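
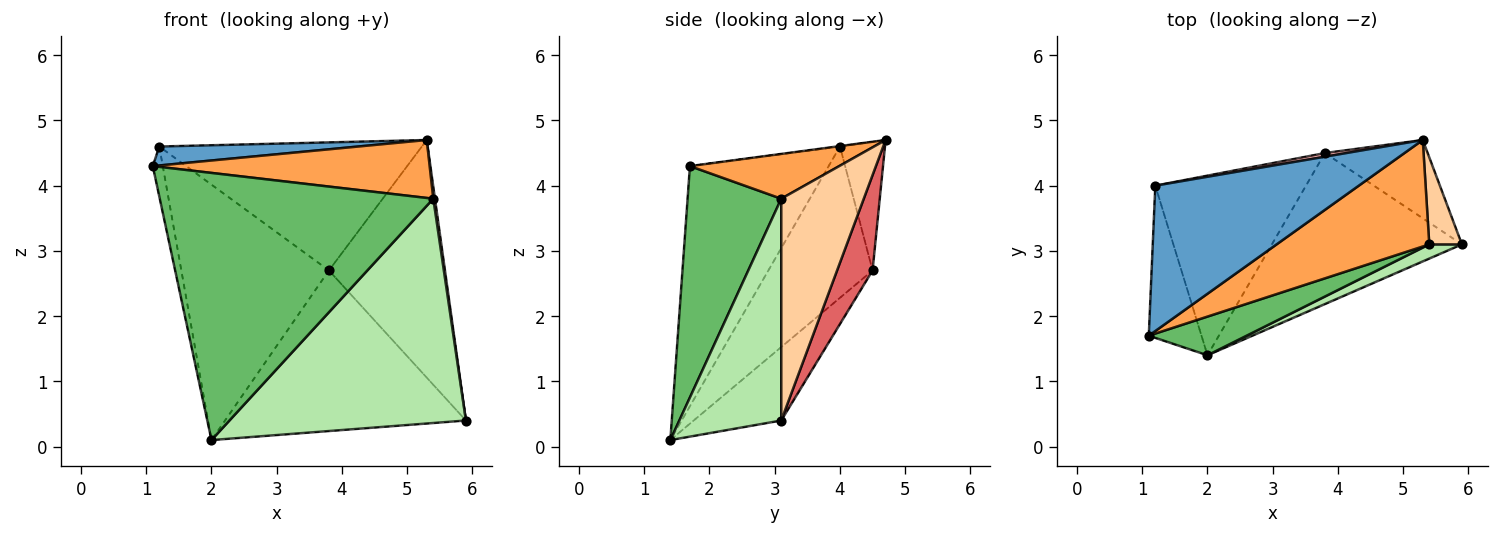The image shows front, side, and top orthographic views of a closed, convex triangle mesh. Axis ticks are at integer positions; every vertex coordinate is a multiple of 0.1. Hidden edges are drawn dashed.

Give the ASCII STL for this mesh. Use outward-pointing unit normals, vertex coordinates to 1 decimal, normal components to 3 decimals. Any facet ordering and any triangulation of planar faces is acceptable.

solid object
 facet normal -0.002 -0.129 0.992
  outer loop
   vertex 1.2 4.0 4.6
   vertex 1.1 1.7 4.3
   vertex 5.3 4.7 4.7
  endloop
 endfacet
 facet normal -0.974 0.070 -0.214
  outer loop
   vertex 1.2 4.0 4.6
   vertex 2.0 1.4 0.1
   vertex 1.1 1.7 4.3
  endloop
 endfacet
 facet normal 0.250 -0.463 0.851
  outer loop
   vertex 5.4 3.1 3.8
   vertex 5.3 4.7 4.7
   vertex 1.1 1.7 4.3
  endloop
 endfacet
 facet normal 0.989 -0.020 0.145
  outer loop
   vertex 5.4 3.1 3.8
   vertex 5.9 3.1 0.4
   vertex 5.3 4.7 4.7
  endloop
 endfacet
 facet normal 0.321 -0.937 0.136
  outer loop
   vertex 5.4 3.1 3.8
   vertex 1.1 1.7 4.3
   vertex 2.0 1.4 0.1
  endloop
 endfacet
 facet normal 0.395 -0.917 0.058
  outer loop
   vertex 5.4 3.1 3.8
   vertex 2.0 1.4 0.1
   vertex 5.9 3.1 0.4
  endloop
 endfacet
 facet normal 0.279 0.912 -0.300
  outer loop
   vertex 3.8 4.5 2.7
   vertex 5.3 4.7 4.7
   vertex 5.9 3.1 0.4
  endloop
 endfacet
 facet normal -0.169 0.985 0.028
  outer loop
   vertex 3.8 4.5 2.7
   vertex 1.2 4.0 4.6
   vertex 5.3 4.7 4.7
  endloop
 endfacet
 facet normal -0.256 0.704 -0.662
  outer loop
   vertex 3.8 4.5 2.7
   vertex 5.9 3.1 0.4
   vertex 2.0 1.4 0.1
  endloop
 endfacet
 facet normal -0.500 0.708 -0.498
  outer loop
   vertex 3.8 4.5 2.7
   vertex 2.0 1.4 0.1
   vertex 1.2 4.0 4.6
  endloop
 endfacet
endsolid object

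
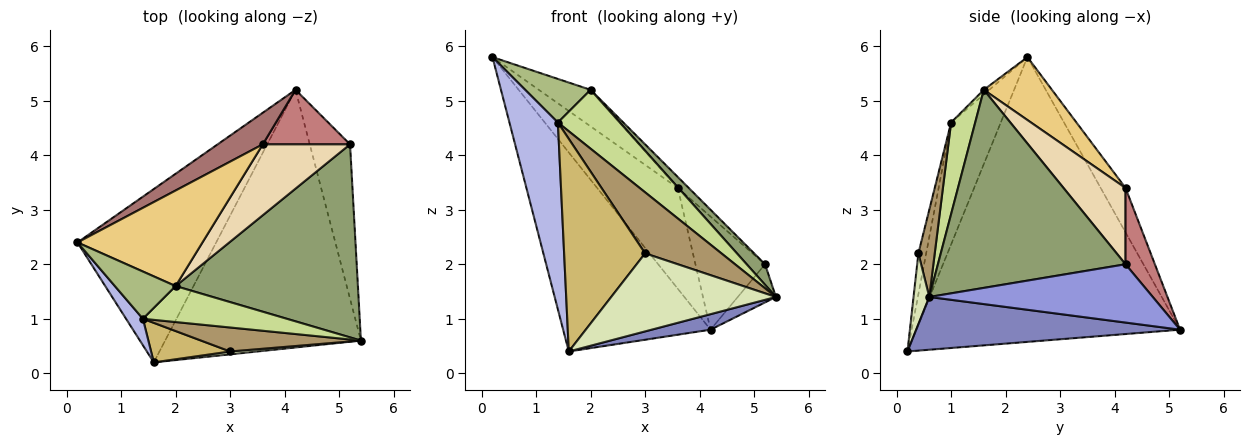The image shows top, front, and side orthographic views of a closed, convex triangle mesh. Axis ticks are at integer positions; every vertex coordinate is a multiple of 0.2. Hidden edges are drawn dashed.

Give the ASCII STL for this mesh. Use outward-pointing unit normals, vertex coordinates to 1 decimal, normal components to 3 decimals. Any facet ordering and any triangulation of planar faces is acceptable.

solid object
 facet normal -0.803 0.449 -0.391
  outer loop
   vertex 1.6 0.2 0.4
   vertex 0.2 2.4 5.8
   vertex 4.2 5.2 0.8
  endloop
 endfacet
 facet normal 0.260 -0.058 -0.964
  outer loop
   vertex 1.6 0.2 0.4
   vertex 4.2 5.2 0.8
   vertex 5.4 0.6 1.4
  endloop
 endfacet
 facet normal 0.815 0.139 -0.563
  outer loop
   vertex 5.2 4.2 2.0
   vertex 5.4 0.6 1.4
   vertex 4.2 5.2 0.8
  endloop
 endfacet
 facet normal -0.712 -0.695 0.098
  outer loop
   vertex 1.4 1.0 4.6
   vertex 0.2 2.4 5.8
   vertex 1.6 0.2 0.4
  endloop
 endfacet
 facet normal 0.734 -0.072 0.676
  outer loop
   vertex 2.0 1.6 5.2
   vertex 5.4 0.6 1.4
   vertex 5.2 4.2 2.0
  endloop
 endfacet
 facet normal -0.056 -0.677 0.734
  outer loop
   vertex 2.0 1.6 5.2
   vertex 0.2 2.4 5.8
   vertex 1.4 1.0 4.6
  endloop
 endfacet
 facet normal 0.315 -0.810 0.495
  outer loop
   vertex 2.0 1.6 5.2
   vertex 1.4 1.0 4.6
   vertex 5.4 0.6 1.4
  endloop
 endfacet
 facet normal 0.095 -0.995 0.037
  outer loop
   vertex 3.0 0.4 2.2
   vertex 1.6 0.2 0.4
   vertex 5.4 0.6 1.4
  endloop
 endfacet
 facet normal 0.196 -0.913 0.359
  outer loop
   vertex 3.0 0.4 2.2
   vertex 5.4 0.6 1.4
   vertex 1.4 1.0 4.6
  endloop
 endfacet
 facet normal -0.094 -0.979 0.182
  outer loop
   vertex 3.0 0.4 2.2
   vertex 1.4 1.0 4.6
   vertex 1.6 0.2 0.4
  endloop
 endfacet
 facet normal 0.425 0.323 0.845
  outer loop
   vertex 3.6 4.2 3.4
   vertex 0.2 2.4 5.8
   vertex 2.0 1.6 5.2
  endloop
 endfacet
 facet normal 0.654 0.115 0.748
  outer loop
   vertex 3.6 4.2 3.4
   vertex 2.0 1.6 5.2
   vertex 5.2 4.2 2.0
  endloop
 endfacet
 facet normal -0.282 0.915 0.287
  outer loop
   vertex 3.6 4.2 3.4
   vertex 4.2 5.2 0.8
   vertex 0.2 2.4 5.8
  endloop
 endfacet
 facet normal 0.355 0.842 0.406
  outer loop
   vertex 3.6 4.2 3.4
   vertex 5.2 4.2 2.0
   vertex 4.2 5.2 0.8
  endloop
 endfacet
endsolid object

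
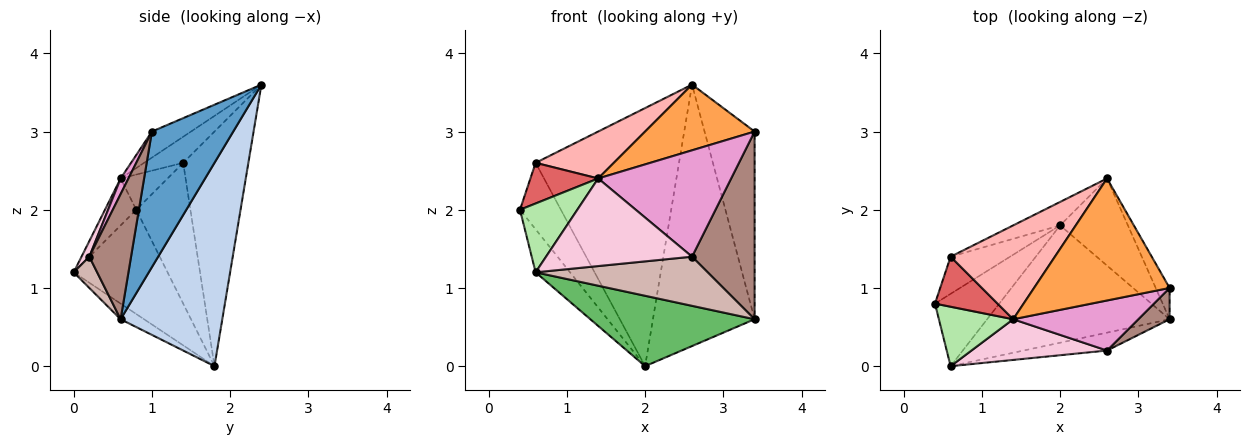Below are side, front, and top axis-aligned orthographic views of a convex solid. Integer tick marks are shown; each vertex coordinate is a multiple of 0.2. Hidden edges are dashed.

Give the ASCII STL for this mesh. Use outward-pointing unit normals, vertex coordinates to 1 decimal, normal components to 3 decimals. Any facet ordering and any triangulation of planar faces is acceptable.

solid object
 facet normal 0.848 0.522 -0.087
  outer loop
   vertex 3.4 0.6 0.6
   vertex 2.6 2.4 3.6
   vertex 3.4 1.0 3.0
  endloop
 endfacet
 facet normal 0.688 0.688 -0.229
  outer loop
   vertex 3.4 0.6 0.6
   vertex 2.0 1.8 0.0
   vertex 2.6 2.4 3.6
  endloop
 endfacet
 facet normal -0.167 -0.467 0.868
  outer loop
   vertex 1.4 0.6 2.4
   vertex 3.4 1.0 3.0
   vertex 2.6 2.4 3.6
  endloop
 endfacet
 facet normal -0.813 0.298 -0.501
  outer loop
   vertex 0.6 0.0 1.2
   vertex 0.4 0.8 2.0
   vertex 2.0 1.8 0.0
  endloop
 endfacet
 facet normal -0.073 -0.513 -0.855
  outer loop
   vertex 0.6 0.0 1.2
   vertex 2.0 1.8 0.0
   vertex 3.4 0.6 0.6
  endloop
 endfacet
 facet normal -0.382 -0.700 0.604
  outer loop
   vertex 0.6 0.0 1.2
   vertex 1.4 0.6 2.4
   vertex 0.4 0.8 2.0
  endloop
 endfacet
 facet normal -0.400 -0.578 0.711
  outer loop
   vertex 0.6 1.4 2.6
   vertex 0.4 0.8 2.0
   vertex 1.4 0.6 2.4
  endloop
 endfacet
 facet normal -0.218 -0.436 0.873
  outer loop
   vertex 0.6 1.4 2.6
   vertex 1.4 0.6 2.4
   vertex 2.6 2.4 3.6
  endloop
 endfacet
 facet normal -0.756 0.571 -0.319
  outer loop
   vertex 0.6 1.4 2.6
   vertex 2.0 1.8 0.0
   vertex 0.4 0.8 2.0
  endloop
 endfacet
 facet normal -0.412 0.907 -0.082
  outer loop
   vertex 0.6 1.4 2.6
   vertex 2.6 2.4 3.6
   vertex 2.0 1.8 0.0
  endloop
 endfacet
 facet normal 0.549 -0.824 0.137
  outer loop
   vertex 2.6 0.2 1.4
   vertex 3.4 0.6 0.6
   vertex 3.4 1.0 3.0
  endloop
 endfacet
 facet normal 0.127 -0.932 -0.339
  outer loop
   vertex 2.6 0.2 1.4
   vertex 0.6 0.0 1.2
   vertex 3.4 0.6 0.6
  endloop
 endfacet
 facet normal 0.053 -0.904 0.425
  outer loop
   vertex 2.6 0.2 1.4
   vertex 3.4 1.0 3.0
   vertex 1.4 0.6 2.4
  endloop
 endfacet
 facet normal 0.049 -0.906 0.421
  outer loop
   vertex 2.6 0.2 1.4
   vertex 1.4 0.6 2.4
   vertex 0.6 0.0 1.2
  endloop
 endfacet
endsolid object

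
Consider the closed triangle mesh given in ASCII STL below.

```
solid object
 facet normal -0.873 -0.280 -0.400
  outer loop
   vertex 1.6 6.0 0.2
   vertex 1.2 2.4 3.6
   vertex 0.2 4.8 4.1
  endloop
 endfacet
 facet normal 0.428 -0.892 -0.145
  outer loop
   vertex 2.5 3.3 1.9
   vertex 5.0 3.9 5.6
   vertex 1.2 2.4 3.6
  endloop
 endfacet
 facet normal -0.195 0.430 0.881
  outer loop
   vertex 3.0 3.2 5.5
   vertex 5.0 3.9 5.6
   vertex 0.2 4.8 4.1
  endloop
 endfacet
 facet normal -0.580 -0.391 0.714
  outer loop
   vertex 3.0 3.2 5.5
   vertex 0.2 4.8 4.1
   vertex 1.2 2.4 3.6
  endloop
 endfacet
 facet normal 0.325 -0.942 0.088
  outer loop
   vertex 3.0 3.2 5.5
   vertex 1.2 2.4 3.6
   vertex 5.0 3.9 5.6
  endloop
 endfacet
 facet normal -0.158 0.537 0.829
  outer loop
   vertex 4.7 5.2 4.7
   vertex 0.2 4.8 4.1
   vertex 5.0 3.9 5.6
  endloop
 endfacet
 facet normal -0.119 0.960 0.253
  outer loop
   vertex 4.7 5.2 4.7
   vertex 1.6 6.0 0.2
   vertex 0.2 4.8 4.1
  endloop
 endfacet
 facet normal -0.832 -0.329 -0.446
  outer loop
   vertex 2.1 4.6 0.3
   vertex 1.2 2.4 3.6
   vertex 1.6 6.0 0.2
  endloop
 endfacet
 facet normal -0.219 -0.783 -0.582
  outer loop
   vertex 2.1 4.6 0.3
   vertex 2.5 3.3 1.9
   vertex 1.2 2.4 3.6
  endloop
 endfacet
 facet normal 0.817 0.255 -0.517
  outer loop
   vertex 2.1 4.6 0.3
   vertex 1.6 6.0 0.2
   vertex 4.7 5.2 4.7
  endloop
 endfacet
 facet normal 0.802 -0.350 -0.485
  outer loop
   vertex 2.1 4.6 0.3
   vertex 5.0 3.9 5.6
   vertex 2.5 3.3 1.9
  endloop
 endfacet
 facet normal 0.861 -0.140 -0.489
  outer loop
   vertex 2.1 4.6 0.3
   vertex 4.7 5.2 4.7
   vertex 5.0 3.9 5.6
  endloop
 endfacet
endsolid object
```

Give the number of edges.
18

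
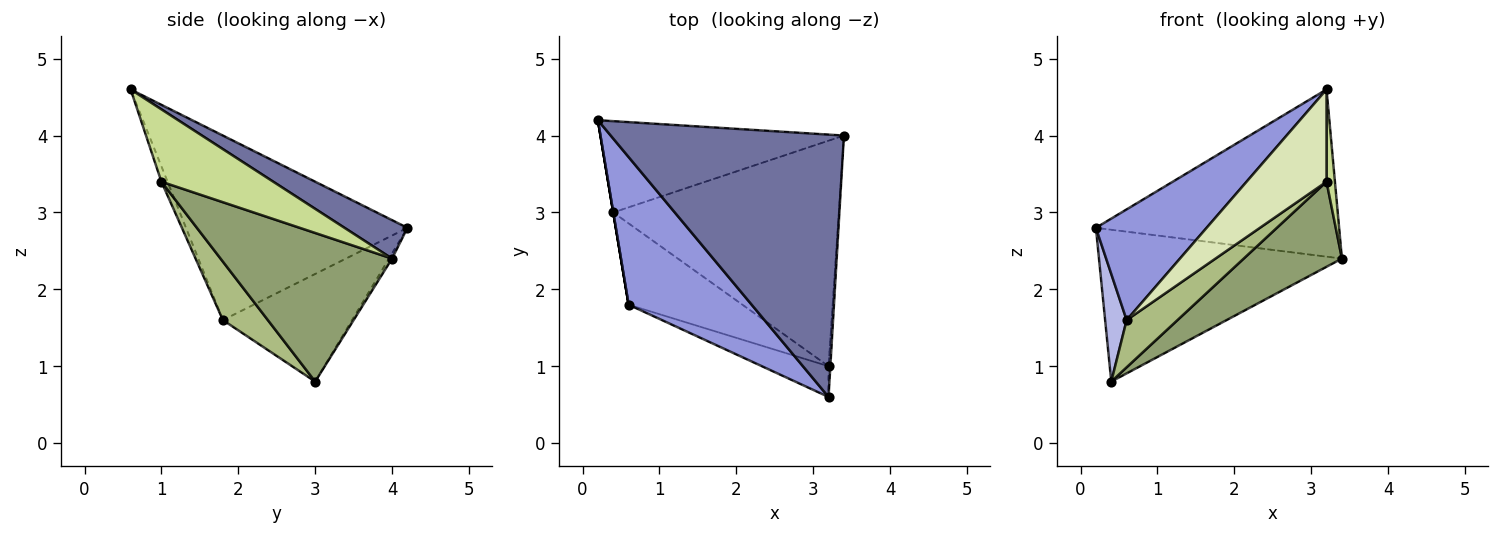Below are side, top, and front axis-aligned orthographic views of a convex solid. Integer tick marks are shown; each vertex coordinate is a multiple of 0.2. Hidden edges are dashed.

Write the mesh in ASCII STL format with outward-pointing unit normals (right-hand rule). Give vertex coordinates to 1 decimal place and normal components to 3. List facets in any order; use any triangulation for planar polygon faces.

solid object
 facet normal 0.138 0.532 0.835
  outer loop
   vertex 3.2 0.6 4.6
   vertex 3.4 4.0 2.4
   vertex 0.2 4.2 2.8
  endloop
 endfacet
 facet normal -0.011 0.857 -0.515
  outer loop
   vertex 0.4 3.0 0.8
   vertex 0.2 4.2 2.8
   vertex 3.4 4.0 2.4
  endloop
 endfacet
 facet normal -0.768 -0.384 0.512
  outer loop
   vertex 0.6 1.8 1.6
   vertex 3.2 0.6 4.6
   vertex 0.2 4.2 2.8
  endloop
 endfacet
 facet normal -0.986 -0.164 0.000
  outer loop
   vertex 0.6 1.8 1.6
   vertex 0.2 4.2 2.8
   vertex 0.4 3.0 0.8
  endloop
 endfacet
 facet normal 0.525 -0.300 -0.796
  outer loop
   vertex 3.2 1.0 3.4
   vertex 0.4 3.0 0.8
   vertex 3.4 4.0 2.4
  endloop
 endfacet
 facet normal 0.406 -0.459 -0.790
  outer loop
   vertex 3.2 1.0 3.4
   vertex 0.6 1.8 1.6
   vertex 0.4 3.0 0.8
  endloop
 endfacet
 facet normal 0.997 -0.075 -0.025
  outer loop
   vertex 3.2 1.0 3.4
   vertex 3.4 4.0 2.4
   vertex 3.2 0.6 4.6
  endloop
 endfacet
 facet normal -0.073 -0.946 -0.315
  outer loop
   vertex 3.2 1.0 3.4
   vertex 3.2 0.6 4.6
   vertex 0.6 1.8 1.6
  endloop
 endfacet
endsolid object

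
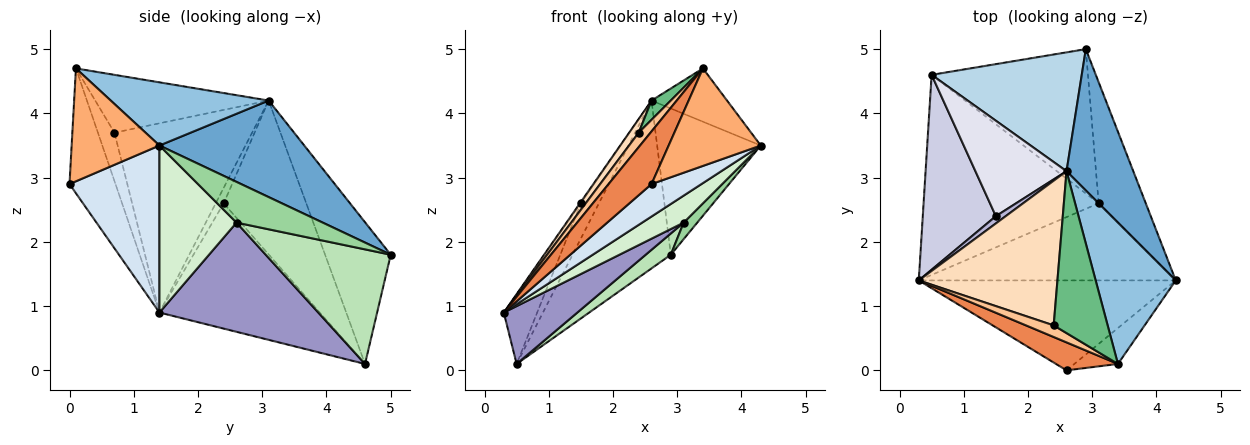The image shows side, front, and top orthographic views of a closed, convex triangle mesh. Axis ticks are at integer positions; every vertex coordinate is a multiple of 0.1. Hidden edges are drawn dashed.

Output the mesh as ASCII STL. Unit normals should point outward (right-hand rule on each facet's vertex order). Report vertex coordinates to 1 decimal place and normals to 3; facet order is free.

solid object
 facet normal 0.709 0.507 0.490
  outer loop
   vertex 2.6 3.1 4.2
   vertex 4.3 1.4 3.5
   vertex 2.9 5.0 1.8
  endloop
 endfacet
 facet normal 0.594 0.284 0.753
  outer loop
   vertex 2.6 3.1 4.2
   vertex 3.4 0.1 4.7
   vertex 4.3 1.4 3.5
  endloop
 endfacet
 facet normal -0.479 0.716 0.507
  outer loop
   vertex 0.5 4.6 0.1
   vertex 2.6 3.1 4.2
   vertex 2.9 5.0 1.8
  endloop
 endfacet
 facet normal 0.522 -0.289 -0.803
  outer loop
   vertex 2.6 0.0 2.9
   vertex 0.3 1.4 0.9
   vertex 4.3 1.4 3.5
  endloop
 endfacet
 facet normal -0.687 -0.642 0.341
  outer loop
   vertex 2.6 0.0 2.9
   vertex 3.4 0.1 4.7
   vertex 0.3 1.4 0.9
  endloop
 endfacet
 facet normal 0.667 -0.699 -0.258
  outer loop
   vertex 2.6 0.0 2.9
   vertex 4.3 1.4 3.5
   vertex 3.4 0.1 4.7
  endloop
 endfacet
 facet normal -0.738 -0.527 0.422
  outer loop
   vertex 2.4 0.7 3.7
   vertex 0.3 1.4 0.9
   vertex 3.4 0.1 4.7
  endloop
 endfacet
 facet normal -0.805 -0.056 0.590
  outer loop
   vertex 2.4 0.7 3.7
   vertex 2.6 3.1 4.2
   vertex 0.3 1.4 0.9
  endloop
 endfacet
 facet normal -0.729 -0.081 0.680
  outer loop
   vertex 2.4 0.7 3.7
   vertex 3.4 0.1 4.7
   vertex 2.6 3.1 4.2
  endloop
 endfacet
 facet normal 0.650 -0.103 -0.753
  outer loop
   vertex 3.1 2.6 2.3
   vertex 2.9 5.0 1.8
   vertex 4.3 1.4 3.5
  endloop
 endfacet
 facet normal 0.587 -0.118 -0.801
  outer loop
   vertex 3.1 2.6 2.3
   vertex 0.5 4.6 0.1
   vertex 2.9 5.0 1.8
  endloop
 endfacet
 facet normal 0.523 -0.282 -0.805
  outer loop
   vertex 3.1 2.6 2.3
   vertex 4.3 1.4 3.5
   vertex 0.3 1.4 0.9
  endloop
 endfacet
 facet normal 0.514 -0.238 -0.824
  outer loop
   vertex 3.1 2.6 2.3
   vertex 0.3 1.4 0.9
   vertex 0.5 4.6 0.1
  endloop
 endfacet
 facet normal -0.840 0.102 0.533
  outer loop
   vertex 1.5 2.4 2.6
   vertex 0.3 1.4 0.9
   vertex 2.6 3.1 4.2
  endloop
 endfacet
 facet normal -0.850 0.177 0.496
  outer loop
   vertex 1.5 2.4 2.6
   vertex 0.5 4.6 0.1
   vertex 0.3 1.4 0.9
  endloop
 endfacet
 facet normal -0.846 0.185 0.501
  outer loop
   vertex 1.5 2.4 2.6
   vertex 2.6 3.1 4.2
   vertex 0.5 4.6 0.1
  endloop
 endfacet
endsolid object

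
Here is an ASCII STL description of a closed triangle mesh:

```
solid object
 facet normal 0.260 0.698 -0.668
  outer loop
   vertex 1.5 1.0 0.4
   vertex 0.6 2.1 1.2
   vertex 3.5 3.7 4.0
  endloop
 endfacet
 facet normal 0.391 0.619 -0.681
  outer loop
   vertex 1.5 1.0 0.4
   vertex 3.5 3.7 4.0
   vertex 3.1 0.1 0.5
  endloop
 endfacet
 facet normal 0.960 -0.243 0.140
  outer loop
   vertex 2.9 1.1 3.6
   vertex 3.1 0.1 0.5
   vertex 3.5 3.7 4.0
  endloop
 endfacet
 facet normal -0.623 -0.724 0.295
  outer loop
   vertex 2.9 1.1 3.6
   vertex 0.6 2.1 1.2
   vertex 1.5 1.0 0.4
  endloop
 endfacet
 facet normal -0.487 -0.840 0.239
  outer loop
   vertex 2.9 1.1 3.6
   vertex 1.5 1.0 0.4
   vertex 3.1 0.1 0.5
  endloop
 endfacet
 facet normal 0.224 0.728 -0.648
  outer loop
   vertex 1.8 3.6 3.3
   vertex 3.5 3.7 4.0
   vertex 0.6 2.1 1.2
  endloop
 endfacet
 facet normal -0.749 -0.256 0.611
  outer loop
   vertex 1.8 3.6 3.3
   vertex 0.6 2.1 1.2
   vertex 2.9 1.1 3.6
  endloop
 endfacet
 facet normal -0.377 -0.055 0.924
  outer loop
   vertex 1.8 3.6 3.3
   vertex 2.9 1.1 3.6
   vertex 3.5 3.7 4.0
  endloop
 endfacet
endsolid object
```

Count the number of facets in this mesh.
8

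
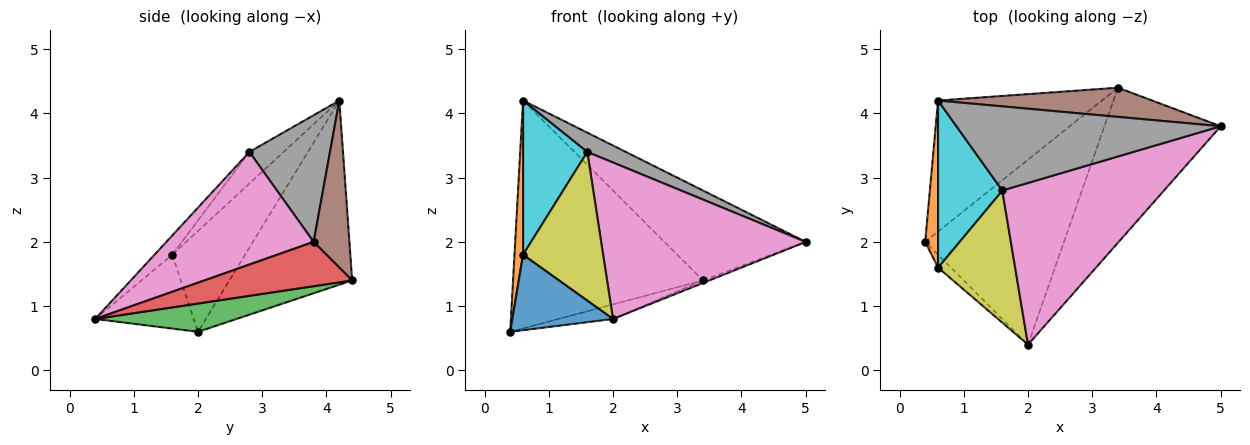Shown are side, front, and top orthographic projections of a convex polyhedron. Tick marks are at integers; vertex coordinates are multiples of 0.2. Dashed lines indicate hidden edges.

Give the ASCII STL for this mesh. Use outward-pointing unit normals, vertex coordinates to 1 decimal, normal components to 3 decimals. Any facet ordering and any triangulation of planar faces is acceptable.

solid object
 facet normal -0.694 -0.709 -0.121
  outer loop
   vertex 0.6 1.6 1.8
   vertex 0.4 2.0 0.6
   vertex 2.0 0.4 0.8
  endloop
 endfacet
 facet normal -0.985 -0.116 0.126
  outer loop
   vertex 0.6 1.6 1.8
   vertex 0.6 4.2 4.2
   vertex 0.4 2.0 0.6
  endloop
 endfacet
 facet normal 0.199 0.077 -0.977
  outer loop
   vertex 3.4 4.4 1.4
   vertex 2.0 0.4 0.8
   vertex 0.4 2.0 0.6
  endloop
 endfacet
 facet normal 0.356 0.015 -0.934
  outer loop
   vertex 3.4 4.4 1.4
   vertex 5.0 3.8 2.0
   vertex 2.0 0.4 0.8
  endloop
 endfacet
 facet normal -0.489 0.756 -0.435
  outer loop
   vertex 3.4 4.4 1.4
   vertex 0.4 2.0 0.6
   vertex 0.6 4.2 4.2
  endloop
 endfacet
 facet normal 0.234 0.925 0.300
  outer loop
   vertex 3.4 4.4 1.4
   vertex 0.6 4.2 4.2
   vertex 5.0 3.8 2.0
  endloop
 endfacet
 facet normal 0.448 -0.622 0.643
  outer loop
   vertex 1.6 2.8 3.4
   vertex 2.0 0.4 0.8
   vertex 5.0 3.8 2.0
  endloop
 endfacet
 facet normal 0.423 -0.202 0.883
  outer loop
   vertex 1.6 2.8 3.4
   vertex 5.0 3.8 2.0
   vertex 0.6 4.2 4.2
  endloop
 endfacet
 facet normal -0.164 -0.737 0.655
  outer loop
   vertex 1.6 2.8 3.4
   vertex 0.6 1.6 1.8
   vertex 2.0 0.4 0.8
  endloop
 endfacet
 facet normal -0.340 -0.638 0.691
  outer loop
   vertex 1.6 2.8 3.4
   vertex 0.6 4.2 4.2
   vertex 0.6 1.6 1.8
  endloop
 endfacet
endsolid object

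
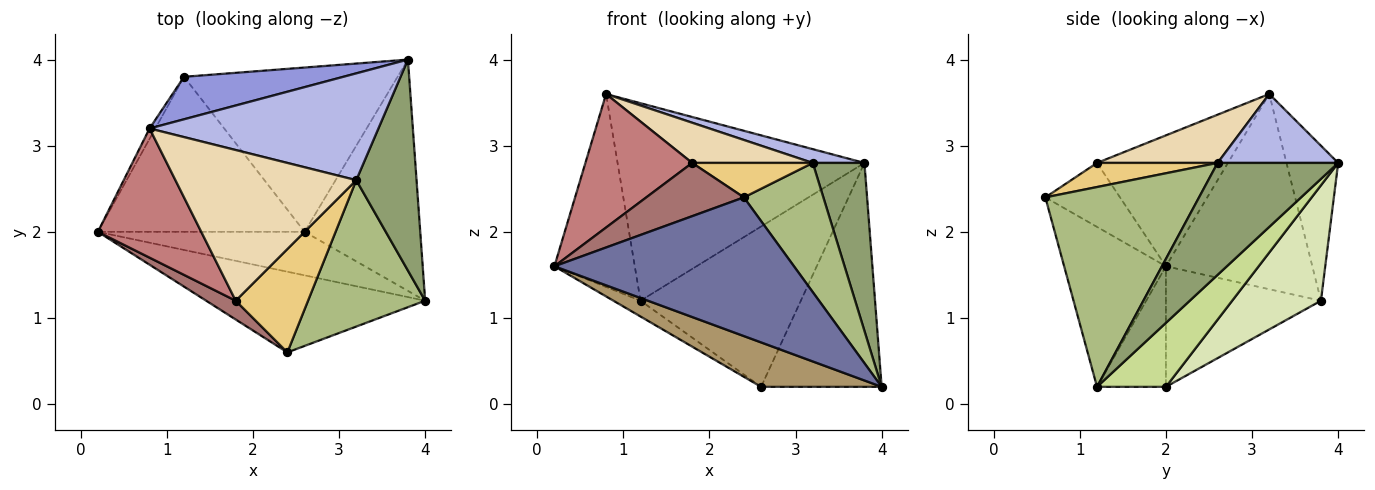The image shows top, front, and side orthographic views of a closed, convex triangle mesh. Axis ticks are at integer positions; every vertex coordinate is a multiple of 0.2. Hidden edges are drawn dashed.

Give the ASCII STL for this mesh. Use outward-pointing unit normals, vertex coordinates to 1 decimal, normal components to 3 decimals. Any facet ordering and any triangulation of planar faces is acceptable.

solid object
 facet normal -0.345 -0.811 -0.472
  outer loop
   vertex 2.4 0.6 2.4
   vertex 0.2 2.0 1.6
   vertex 4.0 1.2 0.2
  endloop
 endfacet
 facet normal -0.876 0.481 -0.026
  outer loop
   vertex 1.2 3.8 1.2
   vertex 0.2 2.0 1.6
   vertex 0.8 3.2 3.6
  endloop
 endfacet
 facet normal -0.200 0.958 0.206
  outer loop
   vertex 1.2 3.8 1.2
   vertex 0.8 3.2 3.6
   vertex 3.8 4.0 2.8
  endloop
 endfacet
 facet normal 0.286 -0.123 0.950
  outer loop
   vertex 3.2 2.6 2.8
   vertex 3.8 4.0 2.8
   vertex 0.8 3.2 3.6
  endloop
 endfacet
 facet normal 0.824 -0.353 0.444
  outer loop
   vertex 3.2 2.6 2.8
   vertex 4.0 1.2 0.2
   vertex 3.8 4.0 2.8
  endloop
 endfacet
 facet normal 0.788 -0.407 0.462
  outer loop
   vertex 3.2 2.6 2.8
   vertex 2.4 0.6 2.4
   vertex 4.0 1.2 0.2
  endloop
 endfacet
 facet normal 0.369 0.646 -0.668
  outer loop
   vertex 2.6 2.0 0.2
   vertex 3.8 4.0 2.8
   vertex 4.0 1.2 0.2
  endloop
 endfacet
 facet normal 0.361 0.651 -0.668
  outer loop
   vertex 2.6 2.0 0.2
   vertex 1.2 3.8 1.2
   vertex 3.8 4.0 2.8
  endloop
 endfacet
 facet normal -0.378 -0.661 -0.648
  outer loop
   vertex 2.6 2.0 0.2
   vertex 4.0 1.2 0.2
   vertex 0.2 2.0 1.6
  endloop
 endfacet
 facet normal -0.502 0.088 -0.860
  outer loop
   vertex 2.6 2.0 0.2
   vertex 0.2 2.0 1.6
   vertex 1.2 3.8 1.2
  endloop
 endfacet
 facet normal 0.302 -0.302 0.905
  outer loop
   vertex 1.8 1.2 2.8
   vertex 2.4 0.6 2.4
   vertex 3.2 2.6 2.8
  endloop
 endfacet
 facet normal 0.250 -0.250 0.936
  outer loop
   vertex 1.8 1.2 2.8
   vertex 3.2 2.6 2.8
   vertex 0.8 3.2 3.6
  endloop
 endfacet
 facet normal -0.585 -0.765 0.270
  outer loop
   vertex 1.8 1.2 2.8
   vertex 0.2 2.0 1.6
   vertex 2.4 0.6 2.4
  endloop
 endfacet
 facet normal -0.661 -0.539 0.522
  outer loop
   vertex 1.8 1.2 2.8
   vertex 0.8 3.2 3.6
   vertex 0.2 2.0 1.6
  endloop
 endfacet
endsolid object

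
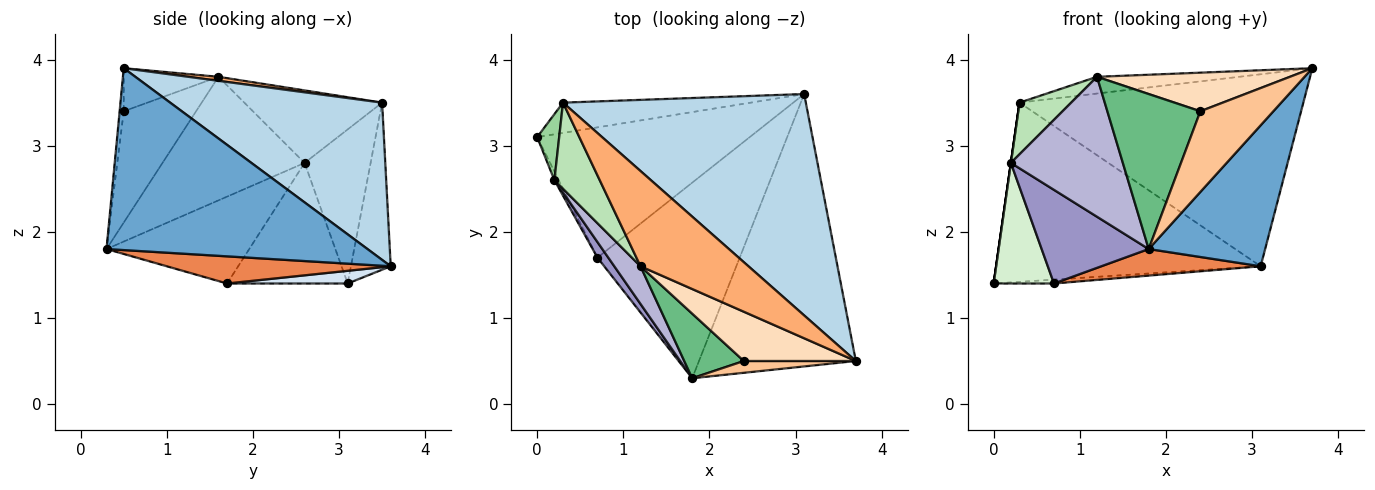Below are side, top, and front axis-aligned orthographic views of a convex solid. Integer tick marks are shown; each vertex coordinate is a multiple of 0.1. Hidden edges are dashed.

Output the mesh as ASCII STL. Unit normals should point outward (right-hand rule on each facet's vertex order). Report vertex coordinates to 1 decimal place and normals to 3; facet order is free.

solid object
 facet normal 0.717 -0.320 -0.619
  outer loop
   vertex 1.8 0.3 1.8
   vertex 3.1 3.6 1.6
   vertex 3.7 0.5 3.9
  endloop
 endfacet
 facet normal -0.147 0.975 -0.165
  outer loop
   vertex 0.3 3.5 3.5
   vertex 3.1 3.6 1.6
   vertex 0.0 3.1 1.4
  endloop
 endfacet
 facet normal 0.439 0.589 0.679
  outer loop
   vertex 0.3 3.5 3.5
   vertex 3.7 0.5 3.9
   vertex 3.1 3.6 1.6
  endloop
 endfacet
 facet normal 0.060 0.030 -0.998
  outer loop
   vertex 0.7 1.7 1.4
   vertex 0.0 3.1 1.4
   vertex 3.1 3.6 1.6
  endloop
 endfacet
 facet normal 0.186 -0.132 -0.974
  outer loop
   vertex 0.7 1.7 1.4
   vertex 3.1 3.6 1.6
   vertex 1.8 0.3 1.8
  endloop
 endfacet
 facet normal 0.037 0.173 0.984
  outer loop
   vertex 1.2 1.6 3.8
   vertex 3.7 0.5 3.9
   vertex 0.3 3.5 3.5
  endloop
 endfacet
 facet normal -0.056 -0.988 0.144
  outer loop
   vertex 2.4 0.5 3.4
   vertex 1.8 0.3 1.8
   vertex 3.7 0.5 3.9
  endloop
 endfacet
 facet normal -0.290 -0.590 0.753
  outer loop
   vertex 2.4 0.5 3.4
   vertex 3.7 0.5 3.9
   vertex 1.2 1.6 3.8
  endloop
 endfacet
 facet normal -0.583 -0.750 0.312
  outer loop
   vertex 2.4 0.5 3.4
   vertex 1.2 1.6 3.8
   vertex 1.8 0.3 1.8
  endloop
 endfacet
 facet normal -0.990 0.000 0.141
  outer loop
   vertex 0.2 2.6 2.8
   vertex 0.3 3.5 3.5
   vertex 0.0 3.1 1.4
  endloop
 endfacet
 facet normal -0.808 -0.303 0.505
  outer loop
   vertex 0.2 2.6 2.8
   vertex 1.2 1.6 3.8
   vertex 0.3 3.5 3.5
  endloop
 endfacet
 facet normal -0.894 -0.447 -0.032
  outer loop
   vertex 0.2 2.6 2.8
   vertex 0.0 3.1 1.4
   vertex 0.7 1.7 1.4
  endloop
 endfacet
 facet normal -0.796 -0.597 0.100
  outer loop
   vertex 0.2 2.6 2.8
   vertex 0.7 1.7 1.4
   vertex 1.8 0.3 1.8
  endloop
 endfacet
 facet normal -0.775 -0.610 0.164
  outer loop
   vertex 0.2 2.6 2.8
   vertex 1.8 0.3 1.8
   vertex 1.2 1.6 3.8
  endloop
 endfacet
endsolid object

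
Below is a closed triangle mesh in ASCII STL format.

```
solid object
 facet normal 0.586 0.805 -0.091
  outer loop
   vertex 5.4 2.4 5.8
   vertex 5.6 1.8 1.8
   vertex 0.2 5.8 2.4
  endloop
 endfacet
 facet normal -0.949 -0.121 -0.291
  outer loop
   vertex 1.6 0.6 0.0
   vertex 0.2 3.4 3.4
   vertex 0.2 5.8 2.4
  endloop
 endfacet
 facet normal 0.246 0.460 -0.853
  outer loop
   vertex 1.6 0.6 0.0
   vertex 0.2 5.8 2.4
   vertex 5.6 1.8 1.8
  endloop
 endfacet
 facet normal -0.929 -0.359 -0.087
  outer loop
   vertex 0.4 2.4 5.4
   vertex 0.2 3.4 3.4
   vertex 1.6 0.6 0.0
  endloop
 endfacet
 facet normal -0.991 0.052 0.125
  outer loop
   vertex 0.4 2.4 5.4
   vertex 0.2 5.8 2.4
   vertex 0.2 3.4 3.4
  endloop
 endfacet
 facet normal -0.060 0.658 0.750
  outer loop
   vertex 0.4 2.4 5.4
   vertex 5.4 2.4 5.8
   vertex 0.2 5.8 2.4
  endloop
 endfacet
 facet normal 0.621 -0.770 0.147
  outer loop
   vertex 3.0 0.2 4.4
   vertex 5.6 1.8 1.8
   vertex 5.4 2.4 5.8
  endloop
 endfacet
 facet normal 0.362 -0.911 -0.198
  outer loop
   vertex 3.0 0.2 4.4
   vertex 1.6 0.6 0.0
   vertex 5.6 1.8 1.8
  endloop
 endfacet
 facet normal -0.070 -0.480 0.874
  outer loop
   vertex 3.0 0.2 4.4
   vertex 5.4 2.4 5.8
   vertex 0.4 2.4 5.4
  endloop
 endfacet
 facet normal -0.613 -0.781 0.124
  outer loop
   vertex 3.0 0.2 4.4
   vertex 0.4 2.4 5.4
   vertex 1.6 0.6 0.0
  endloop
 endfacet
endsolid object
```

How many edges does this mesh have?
15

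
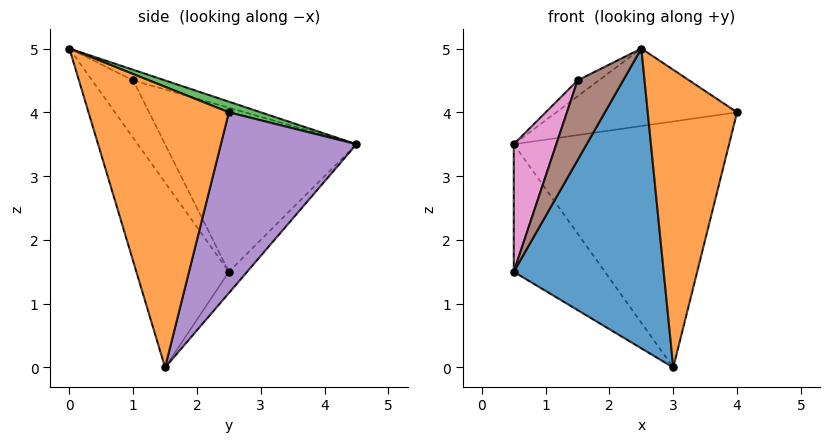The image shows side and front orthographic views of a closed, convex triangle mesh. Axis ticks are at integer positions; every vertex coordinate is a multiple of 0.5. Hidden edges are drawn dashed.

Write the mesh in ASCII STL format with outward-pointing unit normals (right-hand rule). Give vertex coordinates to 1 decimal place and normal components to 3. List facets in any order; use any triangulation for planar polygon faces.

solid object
 facet normal -0.502 -0.813 -0.294
  outer loop
   vertex 3.0 1.5 0.0
   vertex 2.5 0.0 5.0
   vertex 0.5 2.5 1.5
  endloop
 endfacet
 facet normal 0.841 -0.535 -0.076
  outer loop
   vertex 3.0 1.5 0.0
   vertex 4.0 2.5 4.0
   vertex 2.5 0.0 5.0
  endloop
 endfacet
 facet normal 0.060 0.340 0.939
  outer loop
   vertex 0.5 4.5 3.5
   vertex 2.5 0.0 5.0
   vertex 4.0 2.5 4.0
  endloop
 endfacet
 facet normal -0.140 0.700 -0.700
  outer loop
   vertex 0.5 4.5 3.5
   vertex 3.0 1.5 0.0
   vertex 0.5 2.5 1.5
  endloop
 endfacet
 facet normal 0.504 0.800 -0.326
  outer loop
   vertex 0.5 4.5 3.5
   vertex 4.0 2.5 4.0
   vertex 3.0 1.5 0.0
  endloop
 endfacet
 facet normal -0.662 -0.735 -0.147
  outer loop
   vertex 1.5 1.0 4.5
   vertex 0.5 2.5 1.5
   vertex 2.5 0.0 5.0
  endloop
 endfacet
 facet normal -0.954 -0.212 0.212
  outer loop
   vertex 1.5 1.0 4.5
   vertex 0.5 4.5 3.5
   vertex 0.5 2.5 1.5
  endloop
 endfacet
 facet normal -0.282 0.188 0.941
  outer loop
   vertex 1.5 1.0 4.5
   vertex 2.5 0.0 5.0
   vertex 0.5 4.5 3.5
  endloop
 endfacet
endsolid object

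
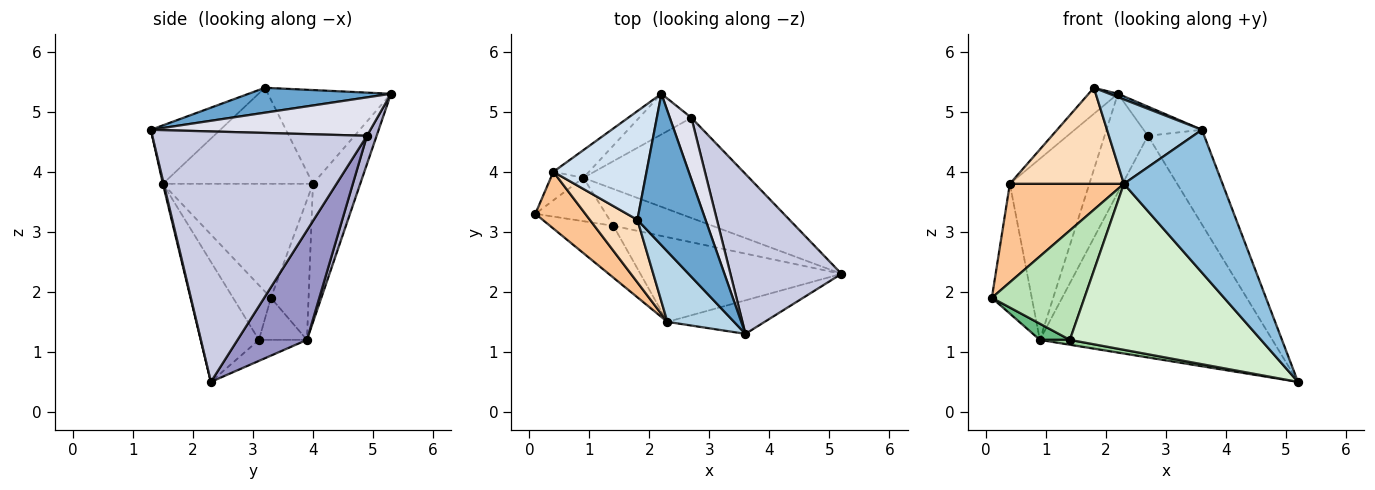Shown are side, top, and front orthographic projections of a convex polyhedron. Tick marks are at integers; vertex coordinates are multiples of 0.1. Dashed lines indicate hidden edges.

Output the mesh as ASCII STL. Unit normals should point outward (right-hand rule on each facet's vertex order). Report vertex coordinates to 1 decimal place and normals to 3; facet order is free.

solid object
 facet normal 0.343 -0.021 0.939
  outer loop
   vertex 1.8 3.2 5.4
   vertex 3.6 1.3 4.7
   vertex 2.2 5.3 5.3
  endloop
 endfacet
 facet normal 0.008 -0.973 -0.229
  outer loop
   vertex 2.3 1.5 3.8
   vertex 5.2 2.3 0.5
   vertex 3.6 1.3 4.7
  endloop
 endfacet
 facet normal -0.490 -0.670 0.558
  outer loop
   vertex 2.3 1.5 3.8
   vertex 3.6 1.3 4.7
   vertex 1.8 3.2 5.4
  endloop
 endfacet
 facet normal -0.699 0.166 0.695
  outer loop
   vertex 0.4 4.0 3.8
   vertex 1.8 3.2 5.4
   vertex 2.2 5.3 5.3
  endloop
 endfacet
 facet normal -0.677 0.719 -0.158
  outer loop
   vertex 0.4 4.0 3.8
   vertex 0.9 3.9 1.2
   vertex 0.1 3.3 1.9
  endloop
 endfacet
 facet normal -0.507 0.852 -0.130
  outer loop
   vertex 0.4 4.0 3.8
   vertex 2.2 5.3 5.3
   vertex 0.9 3.9 1.2
  endloop
 endfacet
 facet normal -0.752 -0.571 0.329
  outer loop
   vertex 0.4 4.0 3.8
   vertex 0.1 3.3 1.9
   vertex 2.3 1.5 3.8
  endloop
 endfacet
 facet normal -0.741 -0.563 0.367
  outer loop
   vertex 0.4 4.0 3.8
   vertex 2.3 1.5 3.8
   vertex 1.8 3.2 5.4
  endloop
 endfacet
 facet normal -0.487 -0.305 -0.818
  outer loop
   vertex 1.4 3.1 1.2
   vertex 0.1 3.3 1.9
   vertex 0.9 3.9 1.2
  endloop
 endfacet
 facet normal -0.206 -0.129 -0.970
  outer loop
   vertex 1.4 3.1 1.2
   vertex 0.9 3.9 1.2
   vertex 5.2 2.3 0.5
  endloop
 endfacet
 facet normal -0.347 -0.848 -0.402
  outer loop
   vertex 1.4 3.1 1.2
   vertex 2.3 1.5 3.8
   vertex 0.1 3.3 1.9
  endloop
 endfacet
 facet normal -0.262 -0.860 -0.438
  outer loop
   vertex 1.4 3.1 1.2
   vertex 5.2 2.3 0.5
   vertex 2.3 1.5 3.8
  endloop
 endfacet
 facet normal 0.262 0.879 -0.398
  outer loop
   vertex 2.7 4.9 4.6
   vertex 5.2 2.3 0.5
   vertex 0.9 3.9 1.2
  endloop
 endfacet
 facet normal 0.202 0.906 -0.373
  outer loop
   vertex 2.7 4.9 4.6
   vertex 0.9 3.9 1.2
   vertex 2.2 5.3 5.3
  endloop
 endfacet
 facet normal 0.889 0.233 0.394
  outer loop
   vertex 2.7 4.9 4.6
   vertex 3.6 1.3 4.7
   vertex 5.2 2.3 0.5
  endloop
 endfacet
 facet normal 0.849 0.226 0.478
  outer loop
   vertex 2.7 4.9 4.6
   vertex 2.2 5.3 5.3
   vertex 3.6 1.3 4.7
  endloop
 endfacet
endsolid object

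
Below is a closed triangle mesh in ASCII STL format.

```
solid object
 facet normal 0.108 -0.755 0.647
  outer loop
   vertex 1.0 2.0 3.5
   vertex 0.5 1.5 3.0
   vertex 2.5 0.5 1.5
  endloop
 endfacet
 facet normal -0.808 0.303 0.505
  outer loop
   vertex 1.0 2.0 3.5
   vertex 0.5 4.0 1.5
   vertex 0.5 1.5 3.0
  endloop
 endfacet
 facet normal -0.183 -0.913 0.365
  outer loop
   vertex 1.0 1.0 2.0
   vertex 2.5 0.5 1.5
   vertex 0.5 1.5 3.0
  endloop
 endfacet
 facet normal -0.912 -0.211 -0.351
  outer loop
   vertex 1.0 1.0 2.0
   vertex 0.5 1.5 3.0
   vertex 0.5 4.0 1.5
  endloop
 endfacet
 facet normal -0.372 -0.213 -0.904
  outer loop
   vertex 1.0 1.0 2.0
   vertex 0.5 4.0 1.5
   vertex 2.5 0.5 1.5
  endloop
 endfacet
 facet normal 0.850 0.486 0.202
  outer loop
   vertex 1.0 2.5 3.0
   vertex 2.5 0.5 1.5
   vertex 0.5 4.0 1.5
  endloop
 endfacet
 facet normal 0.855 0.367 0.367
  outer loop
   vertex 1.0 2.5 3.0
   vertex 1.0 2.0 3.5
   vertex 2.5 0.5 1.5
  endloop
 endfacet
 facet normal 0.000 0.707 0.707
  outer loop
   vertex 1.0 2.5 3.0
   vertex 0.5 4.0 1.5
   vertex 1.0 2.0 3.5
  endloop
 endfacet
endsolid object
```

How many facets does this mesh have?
8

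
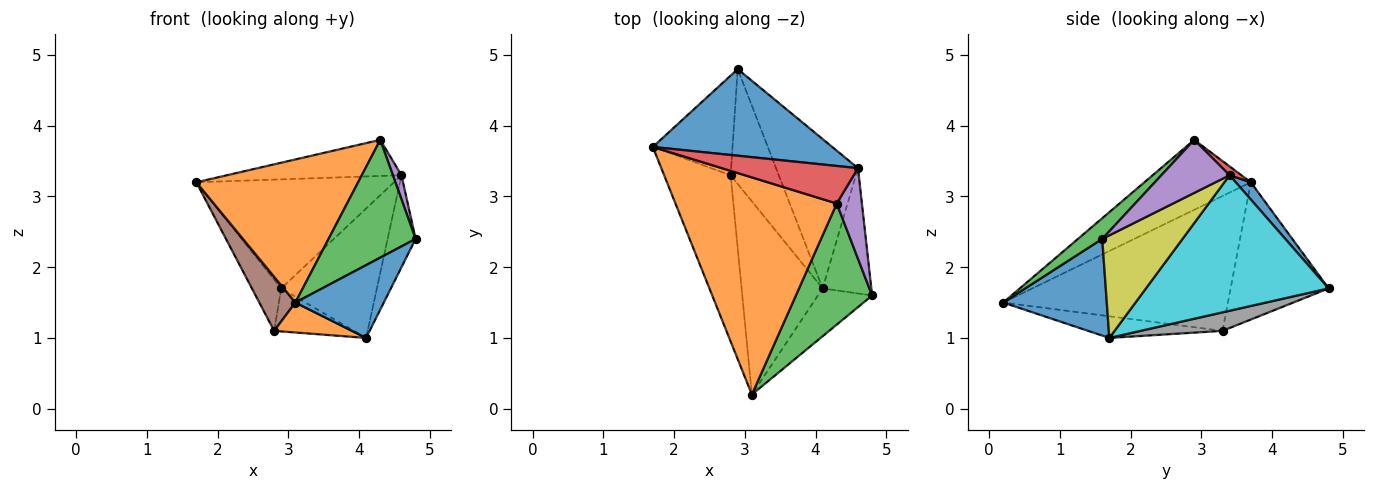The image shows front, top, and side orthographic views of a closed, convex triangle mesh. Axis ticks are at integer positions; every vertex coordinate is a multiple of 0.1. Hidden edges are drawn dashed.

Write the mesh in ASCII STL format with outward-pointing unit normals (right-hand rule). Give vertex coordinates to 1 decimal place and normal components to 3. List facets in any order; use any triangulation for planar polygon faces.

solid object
 facet normal 0.059 0.782 0.621
  outer loop
   vertex 4.6 3.4 3.3
   vertex 2.9 4.8 1.7
   vertex 1.7 3.7 3.2
  endloop
 endfacet
 facet normal -0.340 -0.517 0.785
  outer loop
   vertex 4.3 2.9 3.8
   vertex 1.7 3.7 3.2
   vertex 3.1 0.2 1.5
  endloop
 endfacet
 facet normal 0.191 -0.684 0.704
  outer loop
   vertex 4.3 2.9 3.8
   vertex 3.1 0.2 1.5
   vertex 4.8 1.6 2.4
  endloop
 endfacet
 facet normal 0.047 0.692 0.720
  outer loop
   vertex 4.3 2.9 3.8
   vertex 4.6 3.4 3.3
   vertex 1.7 3.7 3.2
  endloop
 endfacet
 facet normal 0.898 -0.113 0.426
  outer loop
   vertex 4.3 2.9 3.8
   vertex 4.8 1.6 2.4
   vertex 4.6 3.4 3.3
  endloop
 endfacet
 facet normal -0.888 -0.142 -0.438
  outer loop
   vertex 2.8 3.3 1.1
   vertex 3.1 0.2 1.5
   vertex 1.7 3.7 3.2
  endloop
 endfacet
 facet normal -0.837 0.250 -0.486
  outer loop
   vertex 2.8 3.3 1.1
   vertex 1.7 3.7 3.2
   vertex 2.9 4.8 1.7
  endloop
 endfacet
 facet normal 0.338 0.330 -0.881
  outer loop
   vertex 4.1 1.7 1.0
   vertex 2.8 3.3 1.1
   vertex 2.9 4.8 1.7
  endloop
 endfacet
 facet normal 0.862 0.300 -0.409
  outer loop
   vertex 4.1 1.7 1.0
   vertex 4.6 3.4 3.3
   vertex 4.8 1.6 2.4
  endloop
 endfacet
 facet normal 0.781 0.409 -0.472
  outer loop
   vertex 4.1 1.7 1.0
   vertex 2.9 4.8 1.7
   vertex 4.6 3.4 3.3
  endloop
 endfacet
 facet normal 0.700 -0.597 -0.392
  outer loop
   vertex 4.1 1.7 1.0
   vertex 4.8 1.6 2.4
   vertex 3.1 0.2 1.5
  endloop
 endfacet
 facet normal -0.256 -0.148 -0.955
  outer loop
   vertex 4.1 1.7 1.0
   vertex 3.1 0.2 1.5
   vertex 2.8 3.3 1.1
  endloop
 endfacet
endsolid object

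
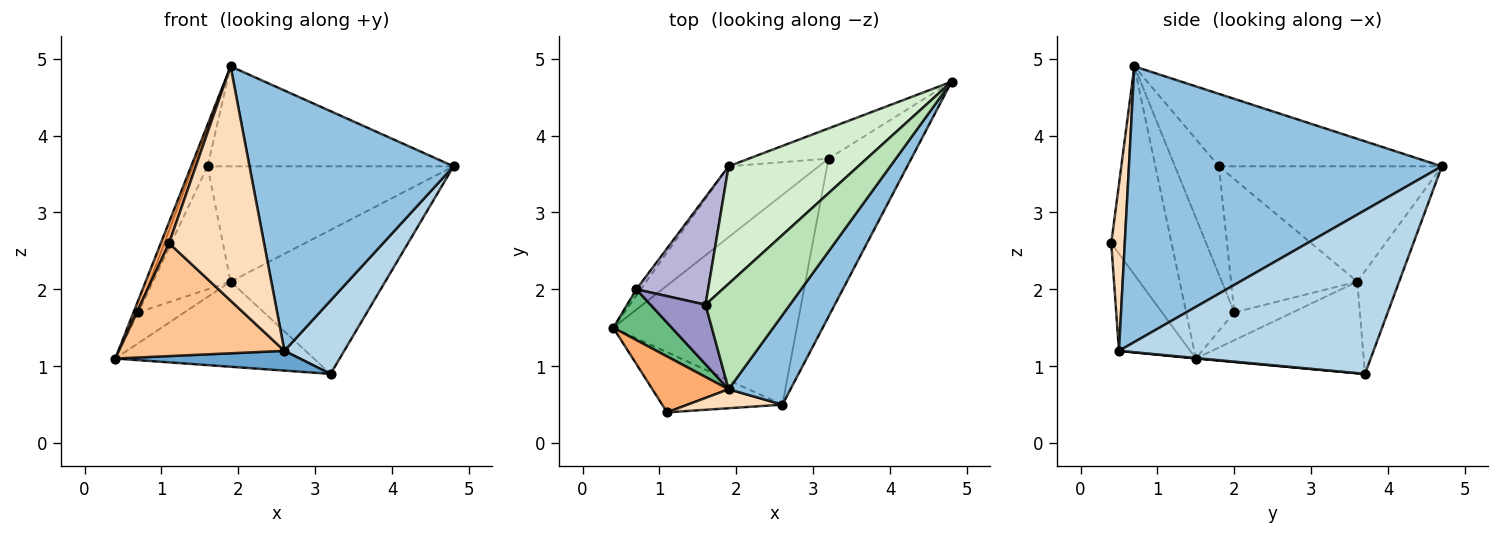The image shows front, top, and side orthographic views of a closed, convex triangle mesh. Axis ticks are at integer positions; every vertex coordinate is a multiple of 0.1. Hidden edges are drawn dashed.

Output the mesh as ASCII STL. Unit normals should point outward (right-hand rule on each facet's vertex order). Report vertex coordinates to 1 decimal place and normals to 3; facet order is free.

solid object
 facet normal 0.003 -0.094 -0.996
  outer loop
   vertex 2.6 0.5 1.2
   vertex 0.4 1.5 1.1
   vertex 3.2 3.7 0.9
  endloop
 endfacet
 facet normal 0.823 -0.537 0.185
  outer loop
   vertex 2.6 0.5 1.2
   vertex 4.8 4.7 3.6
   vertex 1.9 0.7 4.9
  endloop
 endfacet
 facet normal 0.873 -0.205 -0.442
  outer loop
   vertex 2.6 0.5 1.2
   vertex 3.2 3.7 0.9
   vertex 4.8 4.7 3.6
  endloop
 endfacet
 facet normal -0.545 0.645 -0.536
  outer loop
   vertex 1.9 3.6 2.1
   vertex 3.2 3.7 0.9
   vertex 0.4 1.5 1.1
  endloop
 endfacet
 facet normal -0.256 0.946 -0.199
  outer loop
   vertex 1.9 3.6 2.1
   vertex 4.8 4.7 3.6
   vertex 3.2 3.7 0.9
  endloop
 endfacet
 facet normal -0.931 -0.128 0.341
  outer loop
   vertex 1.1 0.4 2.6
   vertex 1.9 0.7 4.9
   vertex 0.4 1.5 1.1
  endloop
 endfacet
 facet normal -0.355 -0.825 -0.439
  outer loop
   vertex 1.1 0.4 2.6
   vertex 0.4 1.5 1.1
   vertex 2.6 0.5 1.2
  endloop
 endfacet
 facet normal 0.140 -0.987 0.080
  outer loop
   vertex 1.1 0.4 2.6
   vertex 2.6 0.5 1.2
   vertex 1.9 0.7 4.9
  endloop
 endfacet
 facet normal -0.919 0.093 0.382
  outer loop
   vertex 0.7 2.0 1.7
   vertex 0.4 1.5 1.1
   vertex 1.9 0.7 4.9
  endloop
 endfacet
 facet normal -0.779 0.615 -0.123
  outer loop
   vertex 0.7 2.0 1.7
   vertex 1.9 3.6 2.1
   vertex 0.4 1.5 1.1
  endloop
 endfacet
 facet normal -0.529 0.584 0.616
  outer loop
   vertex 1.6 1.8 3.6
   vertex 1.9 0.7 4.9
   vertex 4.8 4.7 3.6
  endloop
 endfacet
 facet normal -0.536 0.591 0.602
  outer loop
   vertex 1.6 1.8 3.6
   vertex 4.8 4.7 3.6
   vertex 1.9 3.6 2.1
  endloop
 endfacet
 facet normal -0.856 0.281 0.435
  outer loop
   vertex 1.6 1.8 3.6
   vertex 0.7 2.0 1.7
   vertex 1.9 0.7 4.9
  endloop
 endfacet
 facet normal -0.774 0.476 0.417
  outer loop
   vertex 1.6 1.8 3.6
   vertex 1.9 3.6 2.1
   vertex 0.7 2.0 1.7
  endloop
 endfacet
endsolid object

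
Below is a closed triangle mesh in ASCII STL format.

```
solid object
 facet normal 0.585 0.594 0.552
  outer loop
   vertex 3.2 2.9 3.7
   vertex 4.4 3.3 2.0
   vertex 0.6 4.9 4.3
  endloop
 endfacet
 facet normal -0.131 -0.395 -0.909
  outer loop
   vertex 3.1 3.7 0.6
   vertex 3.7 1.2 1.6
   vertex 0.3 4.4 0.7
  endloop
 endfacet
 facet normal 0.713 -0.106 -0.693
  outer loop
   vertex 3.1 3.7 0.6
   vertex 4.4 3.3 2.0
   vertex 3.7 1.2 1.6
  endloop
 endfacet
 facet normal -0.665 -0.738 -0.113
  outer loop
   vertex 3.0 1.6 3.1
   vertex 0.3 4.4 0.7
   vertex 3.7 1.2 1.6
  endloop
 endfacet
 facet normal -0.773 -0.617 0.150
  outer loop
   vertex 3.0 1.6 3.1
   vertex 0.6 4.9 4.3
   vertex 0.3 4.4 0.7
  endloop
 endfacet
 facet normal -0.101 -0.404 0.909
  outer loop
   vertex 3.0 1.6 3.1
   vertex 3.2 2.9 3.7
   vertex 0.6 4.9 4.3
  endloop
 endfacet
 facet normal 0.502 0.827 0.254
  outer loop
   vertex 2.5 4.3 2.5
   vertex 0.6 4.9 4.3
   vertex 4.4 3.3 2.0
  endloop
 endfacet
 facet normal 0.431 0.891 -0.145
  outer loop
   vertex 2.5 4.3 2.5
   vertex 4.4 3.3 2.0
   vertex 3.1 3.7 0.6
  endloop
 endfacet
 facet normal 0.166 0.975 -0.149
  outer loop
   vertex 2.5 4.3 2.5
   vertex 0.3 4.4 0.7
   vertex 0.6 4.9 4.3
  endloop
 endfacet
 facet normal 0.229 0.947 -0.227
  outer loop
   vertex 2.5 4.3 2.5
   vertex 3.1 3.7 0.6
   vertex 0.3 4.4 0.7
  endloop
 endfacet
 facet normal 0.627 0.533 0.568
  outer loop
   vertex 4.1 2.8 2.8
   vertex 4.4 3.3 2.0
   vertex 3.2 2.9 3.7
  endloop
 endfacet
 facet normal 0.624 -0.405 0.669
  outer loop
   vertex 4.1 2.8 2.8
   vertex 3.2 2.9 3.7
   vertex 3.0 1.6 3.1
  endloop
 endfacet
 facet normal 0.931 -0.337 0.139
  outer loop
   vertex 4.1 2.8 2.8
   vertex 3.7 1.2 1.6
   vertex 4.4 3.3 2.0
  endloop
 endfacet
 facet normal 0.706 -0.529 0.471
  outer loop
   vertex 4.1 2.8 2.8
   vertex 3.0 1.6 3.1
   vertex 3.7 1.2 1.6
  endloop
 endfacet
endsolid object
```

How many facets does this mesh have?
14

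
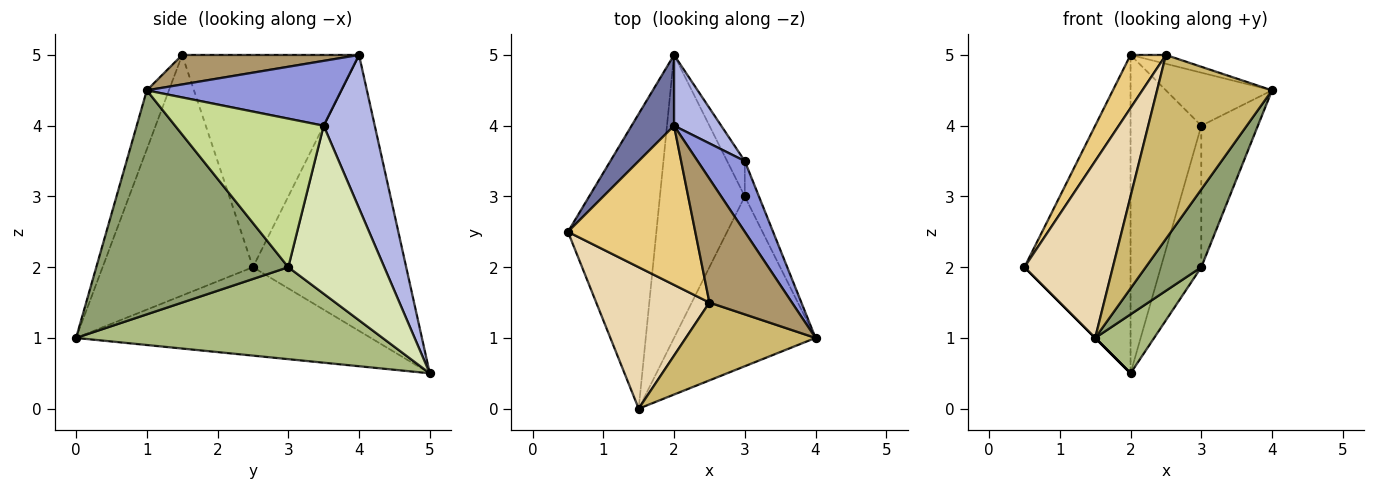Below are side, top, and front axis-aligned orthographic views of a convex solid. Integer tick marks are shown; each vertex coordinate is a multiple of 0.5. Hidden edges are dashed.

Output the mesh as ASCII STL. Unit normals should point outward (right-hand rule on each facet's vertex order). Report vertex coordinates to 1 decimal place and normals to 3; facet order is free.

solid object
 facet normal -0.816 0.565 0.125
  outer loop
   vertex 2.0 4.0 5.0
   vertex 2.0 5.0 0.5
   vertex 0.5 2.5 2.0
  endloop
 endfacet
 facet normal -0.707 0.000 -0.707
  outer loop
   vertex 1.5 0.0 1.0
   vertex 0.5 2.5 2.0
   vertex 2.0 5.0 0.5
  endloop
 endfacet
 facet normal 0.740 0.404 0.538
  outer loop
   vertex 3.0 3.5 4.0
   vertex 2.0 4.0 5.0
   vertex 4.0 1.0 4.5
  endloop
 endfacet
 facet normal 0.576 0.798 0.177
  outer loop
   vertex 3.0 3.5 4.0
   vertex 2.0 5.0 0.5
   vertex 2.0 4.0 5.0
  endloop
 endfacet
 facet normal 0.821 -0.238 -0.519
  outer loop
   vertex 3.0 3.0 2.0
   vertex 4.0 1.0 4.5
   vertex 1.5 0.0 1.0
  endloop
 endfacet
 facet normal 0.728 -0.140 -0.672
  outer loop
   vertex 3.0 3.0 2.0
   vertex 1.5 0.0 1.0
   vertex 2.0 5.0 0.5
  endloop
 endfacet
 facet normal 0.931 0.355 -0.089
  outer loop
   vertex 3.0 3.0 2.0
   vertex 3.0 3.5 4.0
   vertex 4.0 1.0 4.5
  endloop
 endfacet
 facet normal 0.917 0.386 -0.097
  outer loop
   vertex 3.0 3.0 2.0
   vertex 2.0 5.0 0.5
   vertex 3.0 3.5 4.0
  endloop
 endfacet
 facet normal 0.336 0.067 0.940
  outer loop
   vertex 2.5 1.5 5.0
   vertex 4.0 1.0 4.5
   vertex 2.0 4.0 5.0
  endloop
 endfacet
 facet normal -0.174 -0.907 0.384
  outer loop
   vertex 2.5 1.5 5.0
   vertex 1.5 0.0 1.0
   vertex 4.0 1.0 4.5
  endloop
 endfacet
 facet normal -0.845 -0.169 0.507
  outer loop
   vertex 2.5 1.5 5.0
   vertex 2.0 4.0 5.0
   vertex 0.5 2.5 2.0
  endloop
 endfacet
 facet normal -0.799 -0.470 0.376
  outer loop
   vertex 2.5 1.5 5.0
   vertex 0.5 2.5 2.0
   vertex 1.5 0.0 1.0
  endloop
 endfacet
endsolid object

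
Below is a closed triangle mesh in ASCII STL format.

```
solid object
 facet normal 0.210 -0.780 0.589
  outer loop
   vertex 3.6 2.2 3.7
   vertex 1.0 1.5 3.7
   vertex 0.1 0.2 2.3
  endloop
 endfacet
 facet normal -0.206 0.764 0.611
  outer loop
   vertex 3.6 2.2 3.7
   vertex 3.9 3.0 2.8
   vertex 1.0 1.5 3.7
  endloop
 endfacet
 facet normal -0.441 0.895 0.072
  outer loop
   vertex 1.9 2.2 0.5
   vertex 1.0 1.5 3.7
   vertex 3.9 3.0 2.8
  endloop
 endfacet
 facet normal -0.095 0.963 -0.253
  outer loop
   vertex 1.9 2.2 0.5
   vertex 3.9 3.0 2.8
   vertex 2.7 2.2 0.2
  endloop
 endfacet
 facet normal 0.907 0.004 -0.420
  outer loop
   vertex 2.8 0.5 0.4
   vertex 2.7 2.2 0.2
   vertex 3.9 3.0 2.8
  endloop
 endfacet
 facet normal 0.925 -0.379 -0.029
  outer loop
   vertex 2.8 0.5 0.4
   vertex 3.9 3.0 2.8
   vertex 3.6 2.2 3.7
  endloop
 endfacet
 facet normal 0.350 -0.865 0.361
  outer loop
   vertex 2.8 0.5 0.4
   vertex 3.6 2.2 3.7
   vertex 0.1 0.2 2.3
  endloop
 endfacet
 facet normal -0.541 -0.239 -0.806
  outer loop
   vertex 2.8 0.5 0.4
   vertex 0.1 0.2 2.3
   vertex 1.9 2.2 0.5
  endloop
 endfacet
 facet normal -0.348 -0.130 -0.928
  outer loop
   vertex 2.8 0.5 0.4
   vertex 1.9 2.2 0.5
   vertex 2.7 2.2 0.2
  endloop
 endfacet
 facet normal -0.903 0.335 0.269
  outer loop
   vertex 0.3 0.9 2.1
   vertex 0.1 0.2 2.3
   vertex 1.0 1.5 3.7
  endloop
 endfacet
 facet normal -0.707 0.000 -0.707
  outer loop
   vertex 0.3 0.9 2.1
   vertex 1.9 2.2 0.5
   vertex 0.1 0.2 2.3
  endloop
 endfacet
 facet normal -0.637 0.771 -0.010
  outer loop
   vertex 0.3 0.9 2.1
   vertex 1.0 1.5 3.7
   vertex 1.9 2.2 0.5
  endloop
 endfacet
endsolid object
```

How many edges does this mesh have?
18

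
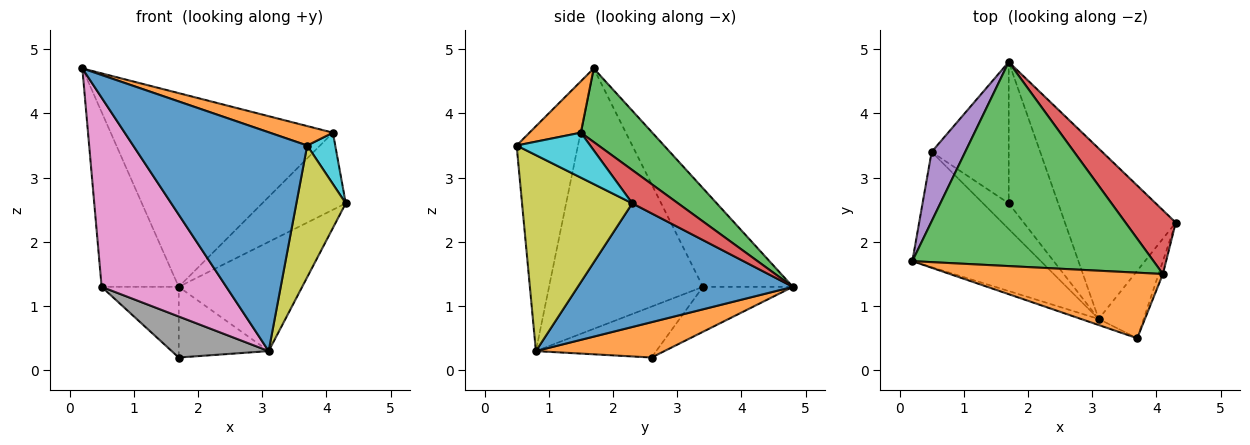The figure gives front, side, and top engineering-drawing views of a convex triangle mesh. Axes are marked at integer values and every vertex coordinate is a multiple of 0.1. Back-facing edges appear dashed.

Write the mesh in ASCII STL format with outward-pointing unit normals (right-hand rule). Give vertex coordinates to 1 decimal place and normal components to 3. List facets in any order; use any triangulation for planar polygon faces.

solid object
 facet normal 0.685 0.393 -0.614
  outer loop
   vertex 3.1 0.8 0.3
   vertex 1.7 4.8 1.3
   vertex 4.3 2.3 2.6
  endloop
 endfacet
 facet normal 0.538 0.377 -0.754
  outer loop
   vertex 3.1 0.8 0.3
   vertex 1.7 2.6 0.2
   vertex 1.7 4.8 1.3
  endloop
 endfacet
 facet normal 0.216 0.672 0.708
  outer loop
   vertex 4.1 1.5 3.7
   vertex 1.7 4.8 1.3
   vertex 0.2 1.7 4.7
  endloop
 endfacet
 facet normal 0.389 0.710 0.587
  outer loop
   vertex 4.1 1.5 3.7
   vertex 4.3 2.3 2.6
   vertex 1.7 4.8 1.3
  endloop
 endfacet
 facet normal -0.735 0.630 0.250
  outer loop
   vertex 0.5 3.4 1.3
   vertex 0.2 1.7 4.7
   vertex 1.7 4.8 1.3
  endloop
 endfacet
 facet normal -0.463 0.396 -0.793
  outer loop
   vertex 0.5 3.4 1.3
   vertex 1.7 4.8 1.3
   vertex 1.7 2.6 0.2
  endloop
 endfacet
 facet normal -0.725 -0.588 -0.358
  outer loop
   vertex 0.5 3.4 1.3
   vertex 3.1 0.8 0.3
   vertex 0.2 1.7 4.7
  endloop
 endfacet
 facet normal -0.725 -0.584 -0.366
  outer loop
   vertex 0.5 3.4 1.3
   vertex 1.7 2.6 0.2
   vertex 3.1 0.8 0.3
  endloop
 endfacet
 facet normal 0.893 -0.400 -0.205
  outer loop
   vertex 3.7 0.5 3.5
   vertex 3.1 0.8 0.3
   vertex 4.3 2.3 2.6
  endloop
 endfacet
 facet normal 0.931 -0.355 -0.089
  outer loop
   vertex 3.7 0.5 3.5
   vertex 4.3 2.3 2.6
   vertex 4.1 1.5 3.7
  endloop
 endfacet
 facet normal -0.332 -0.943 -0.026
  outer loop
   vertex 3.7 0.5 3.5
   vertex 0.2 1.7 4.7
   vertex 3.1 0.8 0.3
  endloop
 endfacet
 facet normal 0.225 -0.277 0.934
  outer loop
   vertex 3.7 0.5 3.5
   vertex 4.1 1.5 3.7
   vertex 0.2 1.7 4.7
  endloop
 endfacet
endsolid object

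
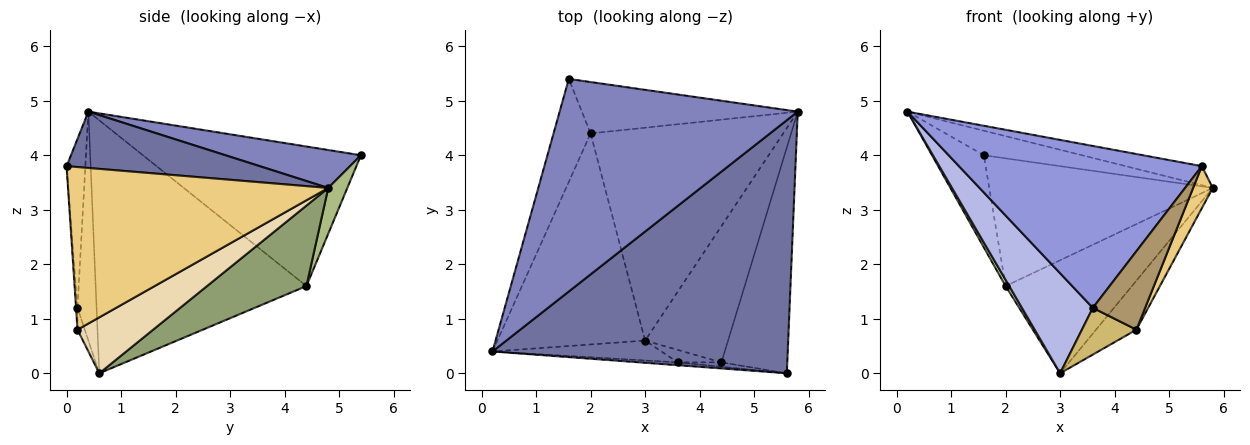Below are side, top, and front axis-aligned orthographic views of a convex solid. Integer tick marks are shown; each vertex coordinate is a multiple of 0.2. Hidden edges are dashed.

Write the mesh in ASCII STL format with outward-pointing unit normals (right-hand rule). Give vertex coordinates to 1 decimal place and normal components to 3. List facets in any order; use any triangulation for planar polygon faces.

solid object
 facet normal 0.187 0.074 0.980
  outer loop
   vertex 5.6 0.0 3.8
   vertex 5.8 4.8 3.4
   vertex 0.2 0.4 4.8
  endloop
 endfacet
 facet normal 0.156 0.113 0.981
  outer loop
   vertex 1.6 5.4 4.0
   vertex 0.2 0.4 4.8
   vertex 5.8 4.8 3.4
  endloop
 endfacet
 facet normal -0.077 -0.997 -0.017
  outer loop
   vertex 3.6 0.2 1.2
   vertex 5.6 0.0 3.8
   vertex 0.2 0.4 4.8
  endloop
 endfacet
 facet normal -0.255 -0.948 -0.188
  outer loop
   vertex 3.6 0.2 1.2
   vertex 0.2 0.4 4.8
   vertex 3.0 0.6 0.0
  endloop
 endfacet
 facet normal 0.346 0.440 -0.829
  outer loop
   vertex 2.0 4.4 1.6
   vertex 5.8 4.8 3.4
   vertex 3.0 0.6 0.0
  endloop
 endfacet
 facet normal 0.079 0.925 -0.372
  outer loop
   vertex 2.0 4.4 1.6
   vertex 1.6 5.4 4.0
   vertex 5.8 4.8 3.4
  endloop
 endfacet
 facet normal -0.863 -0.015 -0.504
  outer loop
   vertex 2.0 4.4 1.6
   vertex 3.0 0.6 0.0
   vertex 0.2 0.4 4.8
  endloop
 endfacet
 facet normal -0.942 0.224 -0.250
  outer loop
   vertex 2.0 4.4 1.6
   vertex 0.2 0.4 4.8
   vertex 1.6 5.4 4.0
  endloop
 endfacet
 facet normal -0.028 -0.998 -0.055
  outer loop
   vertex 4.4 0.2 0.8
   vertex 5.6 0.0 3.8
   vertex 3.6 0.2 1.2
  endloop
 endfacet
 facet normal -0.128 -0.958 -0.256
  outer loop
   vertex 4.4 0.2 0.8
   vertex 3.6 0.2 1.2
   vertex 3.0 0.6 0.0
  endloop
 endfacet
 facet normal 0.925 -0.070 -0.374
  outer loop
   vertex 4.4 0.2 0.8
   vertex 5.8 4.8 3.4
   vertex 5.6 0.0 3.8
  endloop
 endfacet
 facet normal 0.536 0.286 -0.794
  outer loop
   vertex 4.4 0.2 0.8
   vertex 3.0 0.6 0.0
   vertex 5.8 4.8 3.4
  endloop
 endfacet
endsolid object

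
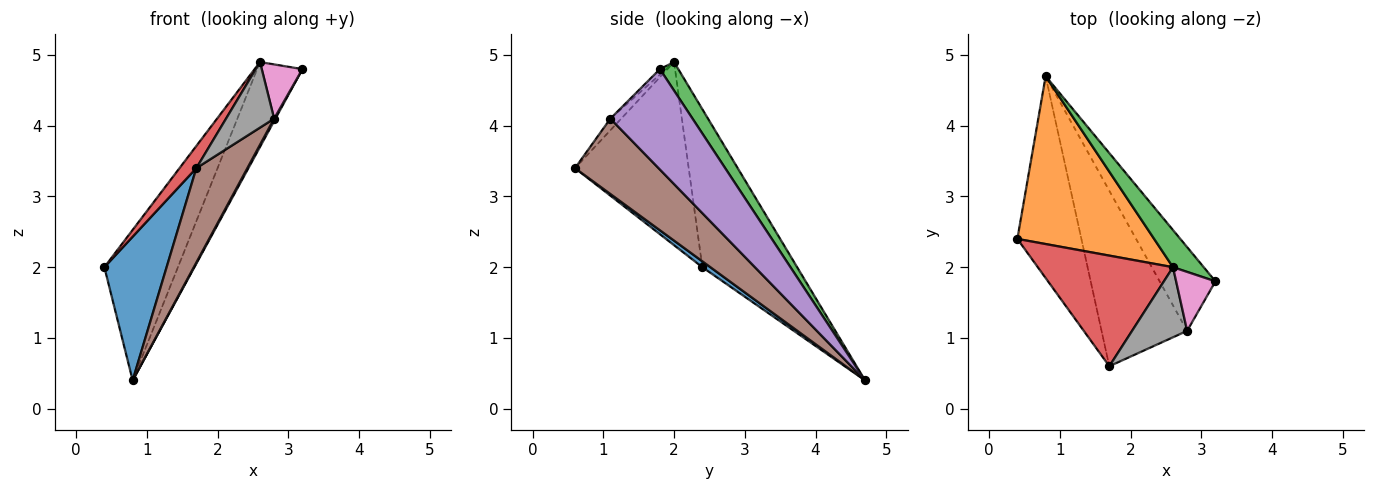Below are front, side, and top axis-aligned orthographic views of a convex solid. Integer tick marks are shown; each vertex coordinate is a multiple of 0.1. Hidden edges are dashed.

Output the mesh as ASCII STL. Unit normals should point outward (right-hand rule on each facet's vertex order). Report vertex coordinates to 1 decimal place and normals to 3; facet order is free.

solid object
 facet normal 0.074 -0.578 -0.813
  outer loop
   vertex 1.7 0.6 3.4
   vertex 0.4 2.4 2.0
   vertex 0.8 4.7 0.4
  endloop
 endfacet
 facet normal -0.652 0.506 0.564
  outer loop
   vertex 2.6 2.0 4.9
   vertex 0.8 4.7 0.4
   vertex 0.4 2.4 2.0
  endloop
 endfacet
 facet normal 0.349 0.859 0.376
  outer loop
   vertex 2.6 2.0 4.9
   vertex 3.2 1.8 4.8
   vertex 0.8 4.7 0.4
  endloop
 endfacet
 facet normal -0.799 -0.118 0.590
  outer loop
   vertex 2.6 2.0 4.9
   vertex 0.4 2.4 2.0
   vertex 1.7 0.6 3.4
  endloop
 endfacet
 facet normal 0.874 -0.014 -0.486
  outer loop
   vertex 2.8 1.1 4.1
   vertex 0.8 4.7 0.4
   vertex 3.2 1.8 4.8
  endloop
 endfacet
 facet normal 0.613 -0.375 -0.696
  outer loop
   vertex 2.8 1.1 4.1
   vertex 1.7 0.6 3.4
   vertex 0.8 4.7 0.4
  endloop
 endfacet
 facet normal -0.102 -0.673 0.732
  outer loop
   vertex 2.8 1.1 4.1
   vertex 3.2 1.8 4.8
   vertex 2.6 2.0 4.9
  endloop
 endfacet
 facet normal -0.152 -0.675 0.722
  outer loop
   vertex 2.8 1.1 4.1
   vertex 2.6 2.0 4.9
   vertex 1.7 0.6 3.4
  endloop
 endfacet
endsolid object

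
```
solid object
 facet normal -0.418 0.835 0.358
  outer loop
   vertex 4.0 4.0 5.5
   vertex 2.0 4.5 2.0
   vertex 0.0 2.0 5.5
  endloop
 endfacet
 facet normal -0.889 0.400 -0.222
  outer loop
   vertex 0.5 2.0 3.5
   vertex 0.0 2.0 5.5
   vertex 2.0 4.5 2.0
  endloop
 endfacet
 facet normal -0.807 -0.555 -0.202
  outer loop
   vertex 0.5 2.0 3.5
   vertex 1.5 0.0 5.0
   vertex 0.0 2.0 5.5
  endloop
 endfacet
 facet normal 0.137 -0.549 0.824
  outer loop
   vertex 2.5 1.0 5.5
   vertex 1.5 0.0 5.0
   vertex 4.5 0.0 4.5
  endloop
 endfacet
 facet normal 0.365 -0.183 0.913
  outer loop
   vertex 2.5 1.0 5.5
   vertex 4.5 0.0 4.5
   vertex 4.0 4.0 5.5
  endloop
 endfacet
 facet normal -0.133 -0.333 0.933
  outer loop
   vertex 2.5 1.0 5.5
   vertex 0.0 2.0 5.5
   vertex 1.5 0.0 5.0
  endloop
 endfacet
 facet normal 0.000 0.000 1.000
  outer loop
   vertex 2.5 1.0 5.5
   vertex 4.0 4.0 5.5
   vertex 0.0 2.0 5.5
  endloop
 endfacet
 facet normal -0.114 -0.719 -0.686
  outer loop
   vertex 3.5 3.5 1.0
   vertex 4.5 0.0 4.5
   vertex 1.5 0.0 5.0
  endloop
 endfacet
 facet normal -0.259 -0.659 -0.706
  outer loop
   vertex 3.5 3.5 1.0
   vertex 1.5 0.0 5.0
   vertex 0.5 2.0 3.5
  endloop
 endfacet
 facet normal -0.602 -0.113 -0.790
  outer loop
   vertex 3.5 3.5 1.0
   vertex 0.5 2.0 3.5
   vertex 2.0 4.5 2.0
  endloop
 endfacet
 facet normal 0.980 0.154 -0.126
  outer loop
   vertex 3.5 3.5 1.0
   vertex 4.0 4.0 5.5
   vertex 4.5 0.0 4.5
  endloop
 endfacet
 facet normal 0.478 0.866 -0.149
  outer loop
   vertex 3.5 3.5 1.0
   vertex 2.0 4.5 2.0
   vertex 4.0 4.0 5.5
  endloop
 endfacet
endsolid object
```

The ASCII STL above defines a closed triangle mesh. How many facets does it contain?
12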